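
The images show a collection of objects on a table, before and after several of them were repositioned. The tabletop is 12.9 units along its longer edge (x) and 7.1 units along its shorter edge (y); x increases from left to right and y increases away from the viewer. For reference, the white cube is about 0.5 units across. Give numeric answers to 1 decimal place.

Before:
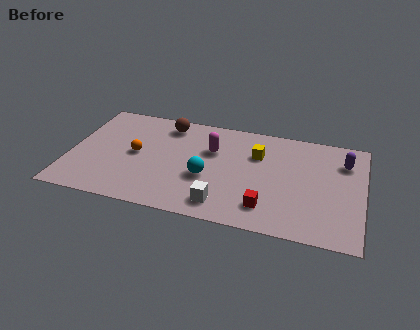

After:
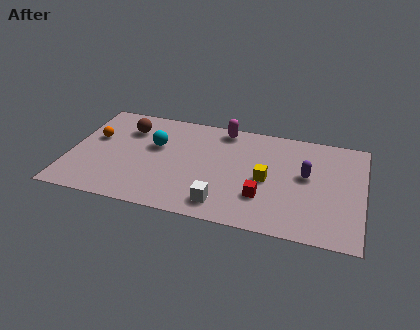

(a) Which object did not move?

the white cube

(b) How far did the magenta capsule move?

1.6

The magenta capsule was near (6.2, 4.7) before and (6.6, 6.3) after, so it travelled √(0.4² + 1.6²) ≈ 1.6 units.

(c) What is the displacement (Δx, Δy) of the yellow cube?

(0.5, -1.6)

From the two frames, the yellow cube sits at roughly (8.2, 4.9) before and (8.7, 3.3) after.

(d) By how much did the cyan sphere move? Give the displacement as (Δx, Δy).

(-2.4, 1.6)

From the two frames, the cyan sphere sits at roughly (6.1, 2.8) before and (3.7, 4.4) after.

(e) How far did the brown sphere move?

1.8

The brown sphere moved from about (4.1, 6.0) to (2.4, 5.3), a distance of √(1.7² + 0.7²) ≈ 1.8.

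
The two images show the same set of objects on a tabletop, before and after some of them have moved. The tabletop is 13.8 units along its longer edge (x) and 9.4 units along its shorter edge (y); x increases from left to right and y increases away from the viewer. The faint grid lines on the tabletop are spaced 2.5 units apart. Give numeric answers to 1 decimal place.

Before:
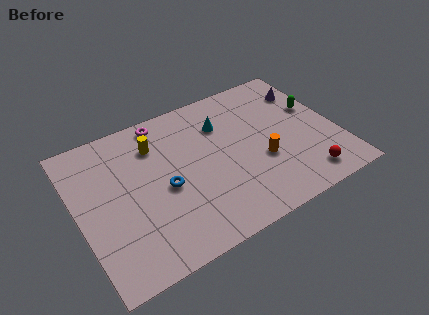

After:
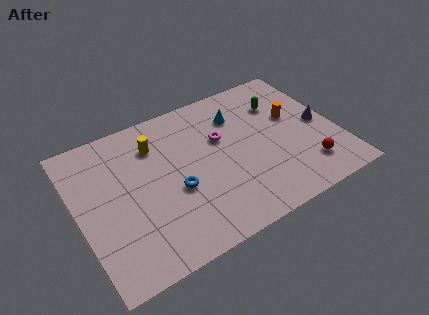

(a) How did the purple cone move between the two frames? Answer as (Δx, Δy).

(0.3, -2.6)

The purple cone was at about (12.7, 7.1) and moved to about (13.0, 4.5).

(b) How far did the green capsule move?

2.0

The green capsule moved from about (12.9, 5.7) to (11.2, 6.8), a distance of √(1.7² + 1.1²) ≈ 2.0.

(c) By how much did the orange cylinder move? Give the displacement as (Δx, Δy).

(2.1, 2.1)

The orange cylinder was at about (9.6, 3.5) and moved to about (11.7, 5.6).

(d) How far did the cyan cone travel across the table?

0.9

The cyan cone was near (8.0, 6.8) before and (8.9, 7.0) after, so it travelled √(0.9² + 0.2²) ≈ 0.9 units.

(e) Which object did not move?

the yellow cylinder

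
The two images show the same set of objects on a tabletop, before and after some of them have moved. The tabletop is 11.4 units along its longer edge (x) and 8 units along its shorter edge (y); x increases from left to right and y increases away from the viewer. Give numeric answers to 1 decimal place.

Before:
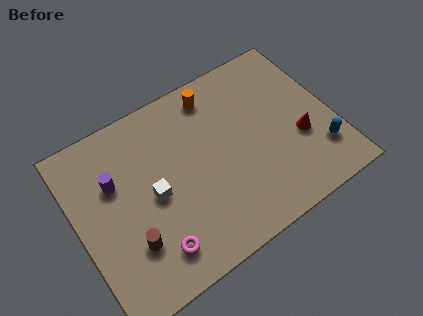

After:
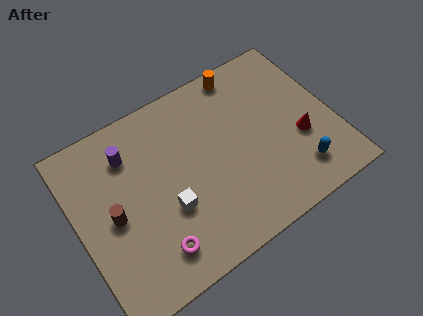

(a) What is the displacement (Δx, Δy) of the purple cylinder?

(0.8, 0.9)

The purple cylinder started near (1.8, 5.2) and ended near (2.6, 6.1).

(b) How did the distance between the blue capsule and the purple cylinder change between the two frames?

-1.1

Before: roughly 9.3 units apart; after: 8.2. That's 1.1 units closer together.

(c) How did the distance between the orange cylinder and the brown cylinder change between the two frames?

+0.9

They were about 6.4 units apart before and 7.3 after — 0.9 units further apart.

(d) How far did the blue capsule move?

1.2

The blue capsule was near (10.5, 2.0) before and (9.4, 1.6) after, so it travelled √(1.1² + 0.4²) ≈ 1.2 units.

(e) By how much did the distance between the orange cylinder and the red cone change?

-0.4

Before: roughly 5.0 units apart; after: 4.6. That's 0.4 units closer together.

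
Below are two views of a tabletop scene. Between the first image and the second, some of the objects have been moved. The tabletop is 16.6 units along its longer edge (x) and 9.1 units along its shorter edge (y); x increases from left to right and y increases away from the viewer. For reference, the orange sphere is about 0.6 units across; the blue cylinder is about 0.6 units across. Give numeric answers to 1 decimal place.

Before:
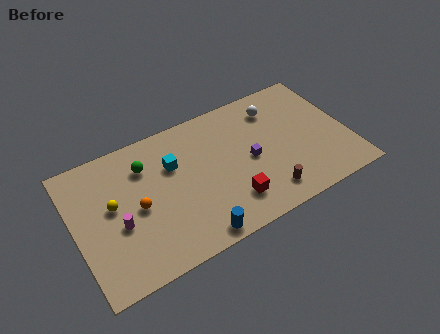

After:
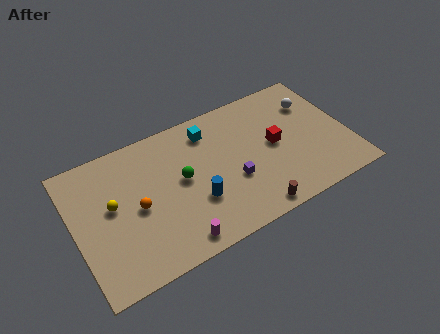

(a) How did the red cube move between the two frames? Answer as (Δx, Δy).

(3.1, 2.6)

The red cube started near (9.1, 2.1) and ended near (12.2, 4.7).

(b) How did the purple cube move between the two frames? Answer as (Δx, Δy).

(-1.2, -0.9)

From the two frames, the purple cube sits at roughly (10.6, 4.3) before and (9.4, 3.4) after.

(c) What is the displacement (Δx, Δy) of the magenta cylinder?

(3.1, -2.6)

The magenta cylinder was at about (2.5, 3.7) and moved to about (5.6, 1.1).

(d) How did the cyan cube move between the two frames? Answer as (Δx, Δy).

(2.4, 1.3)

The cyan cube was at about (6.1, 6.1) and moved to about (8.5, 7.4).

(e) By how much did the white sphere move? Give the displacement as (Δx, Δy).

(2.3, -0.6)

The white sphere started near (12.6, 7.2) and ended near (14.9, 6.6).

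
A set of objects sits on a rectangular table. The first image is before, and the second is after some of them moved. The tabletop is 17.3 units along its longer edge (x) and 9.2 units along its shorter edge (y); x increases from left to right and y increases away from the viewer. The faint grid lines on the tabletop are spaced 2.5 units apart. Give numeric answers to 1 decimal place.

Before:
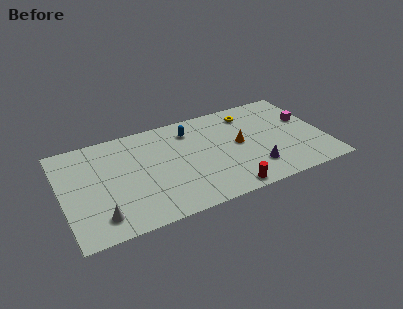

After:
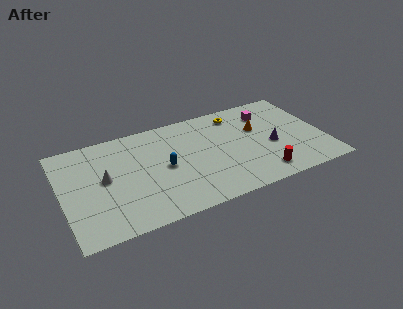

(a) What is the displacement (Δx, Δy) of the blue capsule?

(-2.0, -2.8)

The blue capsule was at about (8.7, 7.3) and moved to about (6.7, 4.5).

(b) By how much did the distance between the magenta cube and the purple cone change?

-2.0

They were about 5.2 units apart before and 3.2 after — 2.0 units closer together.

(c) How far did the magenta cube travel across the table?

2.8

The magenta cube was near (16.3, 5.6) before and (13.9, 7.1) after, so it travelled √(2.4² + 1.5²) ≈ 2.8 units.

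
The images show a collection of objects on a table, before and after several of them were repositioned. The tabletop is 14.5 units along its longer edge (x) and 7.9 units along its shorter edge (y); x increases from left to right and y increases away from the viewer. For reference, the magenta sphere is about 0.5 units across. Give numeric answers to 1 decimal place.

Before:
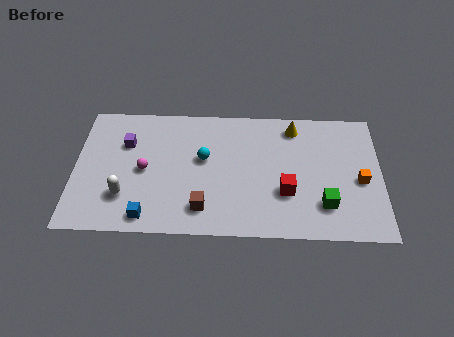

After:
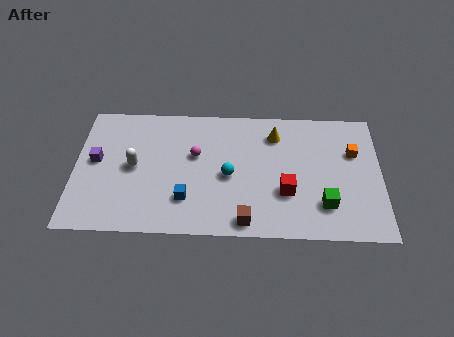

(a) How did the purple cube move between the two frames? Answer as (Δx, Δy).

(-1.4, -1.1)

The purple cube was at about (2.4, 5.4) and moved to about (1.0, 4.3).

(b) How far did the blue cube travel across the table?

2.1

From (3.5, 1.0) to (5.3, 2.1), the blue cube covered √(1.8² + 1.1²) ≈ 2.1 units.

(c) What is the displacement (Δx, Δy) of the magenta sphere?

(2.4, 1.0)

From the two frames, the magenta sphere sits at roughly (3.3, 3.8) before and (5.7, 4.8) after.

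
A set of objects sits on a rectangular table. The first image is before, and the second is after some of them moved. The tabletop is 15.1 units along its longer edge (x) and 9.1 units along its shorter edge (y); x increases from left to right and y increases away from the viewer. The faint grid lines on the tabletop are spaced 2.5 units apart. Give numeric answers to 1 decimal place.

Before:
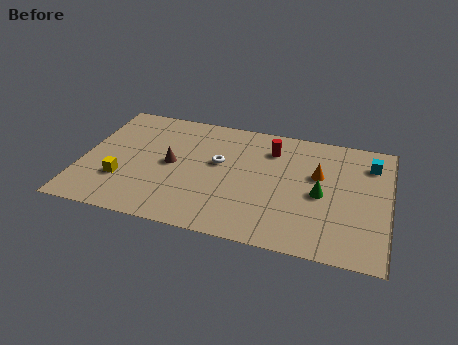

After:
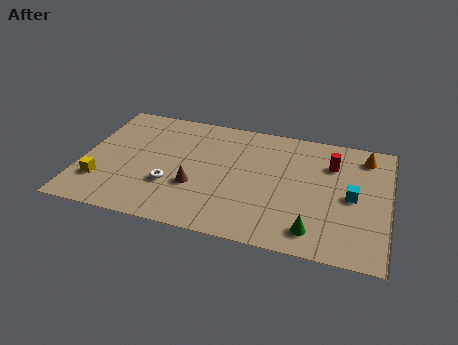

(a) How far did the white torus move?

3.2

The white torus moved from about (6.7, 5.3) to (4.5, 3.0), a distance of √(2.2² + 2.3²) ≈ 3.2.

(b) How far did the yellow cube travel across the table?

1.1

From (2.1, 2.8) to (1.1, 2.4), the yellow cube covered √(1.0² + 0.4²) ≈ 1.1 units.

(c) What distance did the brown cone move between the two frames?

1.9

The brown cone moved from about (4.4, 4.6) to (5.7, 3.2), a distance of √(1.3² + 1.4²) ≈ 1.9.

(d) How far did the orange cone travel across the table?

3.0

The orange cone was near (11.6, 5.6) before and (13.8, 7.6) after, so it travelled √(2.2² + 2.0²) ≈ 3.0 units.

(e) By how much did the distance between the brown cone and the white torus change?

-1.2

The distance was about 2.4 in the first image and 1.2 in the second, so they moved 1.2 units closer together.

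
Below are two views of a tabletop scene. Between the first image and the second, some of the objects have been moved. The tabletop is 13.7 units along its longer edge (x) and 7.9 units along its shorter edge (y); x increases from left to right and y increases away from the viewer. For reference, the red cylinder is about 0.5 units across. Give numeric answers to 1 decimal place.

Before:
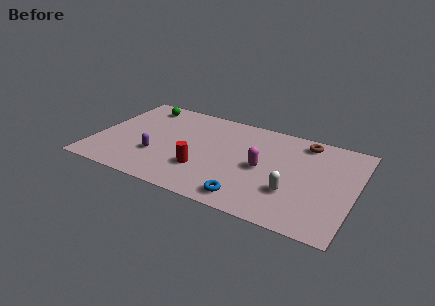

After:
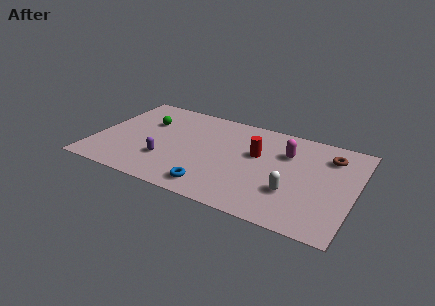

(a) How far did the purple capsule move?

0.5

The purple capsule moved from about (3.4, 2.6) to (3.9, 2.4), a distance of √(0.5² + 0.2²) ≈ 0.5.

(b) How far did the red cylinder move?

3.5

The red cylinder was near (5.9, 2.4) before and (8.5, 4.8) after, so it travelled √(2.6² + 2.4²) ≈ 3.5 units.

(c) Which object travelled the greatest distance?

the red cylinder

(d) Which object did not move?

the white capsule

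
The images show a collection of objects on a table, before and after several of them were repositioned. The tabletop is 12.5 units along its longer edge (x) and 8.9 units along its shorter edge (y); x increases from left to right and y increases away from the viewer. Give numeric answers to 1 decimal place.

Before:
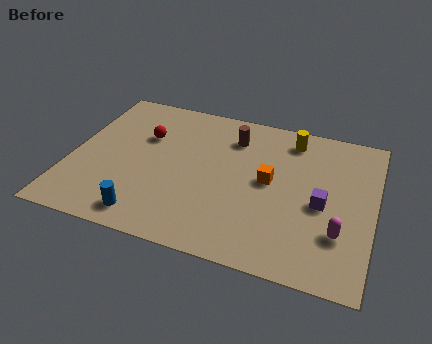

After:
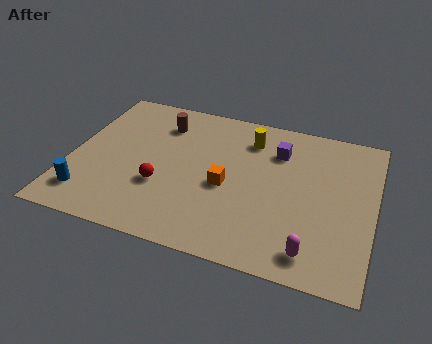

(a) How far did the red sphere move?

3.0

From (2.9, 5.9) to (3.9, 3.1), the red sphere covered √(1.0² + 2.8²) ≈ 3.0 units.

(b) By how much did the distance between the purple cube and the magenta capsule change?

+4.0

The distance was about 1.6 in the first image and 5.6 in the second, so they moved 4.0 units further apart.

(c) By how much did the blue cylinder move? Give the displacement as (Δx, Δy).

(-2.5, 0.5)

The blue cylinder started near (3.5, 1.2) and ended near (1.0, 1.7).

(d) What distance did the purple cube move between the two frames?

3.3

The purple cube was near (10.4, 4.0) before and (8.4, 6.6) after, so it travelled √(2.0² + 2.6²) ≈ 3.3 units.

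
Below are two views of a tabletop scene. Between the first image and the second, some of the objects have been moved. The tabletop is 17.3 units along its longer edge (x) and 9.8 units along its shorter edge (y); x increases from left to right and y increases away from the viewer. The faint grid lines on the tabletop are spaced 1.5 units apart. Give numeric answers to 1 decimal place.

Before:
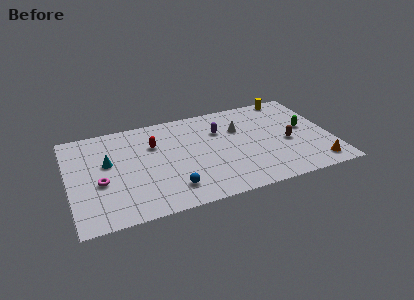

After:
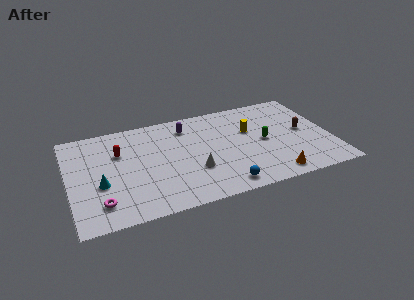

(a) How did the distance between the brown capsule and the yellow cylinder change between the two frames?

-1.2

The distance was about 4.9 in the first image and 3.7 in the second, so they moved 1.2 units closer together.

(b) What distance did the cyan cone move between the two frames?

2.1

The cyan cone was near (2.6, 5.8) before and (2.0, 3.8) after, so it travelled √(0.6² + 2.0²) ≈ 2.1 units.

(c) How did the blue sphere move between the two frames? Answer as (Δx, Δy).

(3.3, -0.8)

From the two frames, the blue sphere sits at roughly (6.5, 2.0) before and (9.8, 1.2) after.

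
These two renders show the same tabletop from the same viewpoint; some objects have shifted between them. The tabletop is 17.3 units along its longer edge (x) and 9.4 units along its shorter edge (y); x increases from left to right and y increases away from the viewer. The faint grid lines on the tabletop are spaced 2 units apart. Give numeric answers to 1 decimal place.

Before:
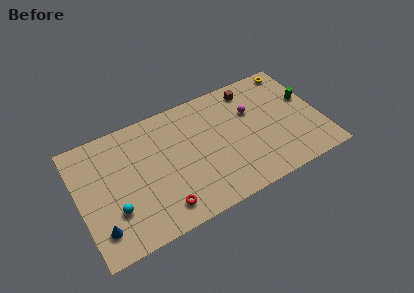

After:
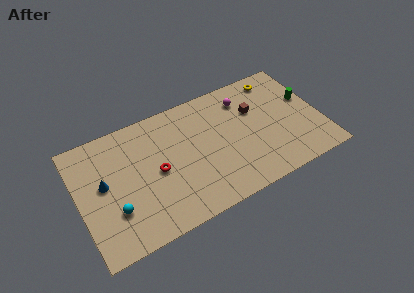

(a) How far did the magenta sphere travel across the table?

1.3

From (12.6, 6.2) to (12.2, 7.4), the magenta sphere covered √(0.4² + 1.2²) ≈ 1.3 units.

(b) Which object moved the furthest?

the blue cone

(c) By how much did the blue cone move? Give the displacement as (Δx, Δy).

(0.6, 3.2)

The blue cone was at about (1.2, 2.0) and moved to about (1.8, 5.2).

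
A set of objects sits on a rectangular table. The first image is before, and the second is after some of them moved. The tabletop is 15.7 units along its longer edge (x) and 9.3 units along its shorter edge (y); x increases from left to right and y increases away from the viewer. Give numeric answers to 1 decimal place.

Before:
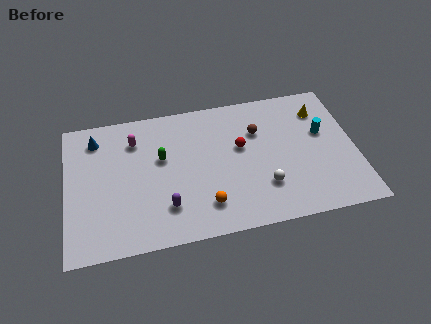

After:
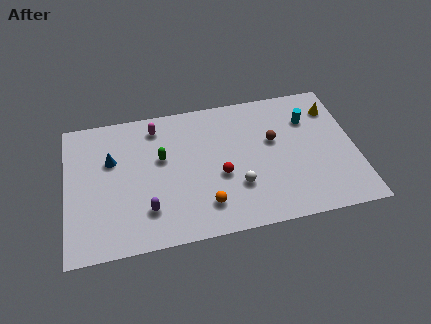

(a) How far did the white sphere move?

1.4

From (10.6, 2.6) to (9.2, 2.9), the white sphere covered √(1.4² + 0.3²) ≈ 1.4 units.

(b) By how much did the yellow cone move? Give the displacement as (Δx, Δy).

(0.7, 0.0)

From the two frames, the yellow cone sits at roughly (14.0, 7.2) before and (14.7, 7.2) after.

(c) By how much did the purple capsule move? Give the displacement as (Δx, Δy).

(-1.0, 0.0)

The purple capsule was at about (5.3, 2.3) and moved to about (4.3, 2.3).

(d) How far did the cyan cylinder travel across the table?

1.3

From (14.0, 5.6) to (13.3, 6.7), the cyan cylinder covered √(0.7² + 1.1²) ≈ 1.3 units.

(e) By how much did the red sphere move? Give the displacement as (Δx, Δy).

(-1.2, -1.7)

The red sphere was at about (9.5, 5.5) and moved to about (8.3, 3.8).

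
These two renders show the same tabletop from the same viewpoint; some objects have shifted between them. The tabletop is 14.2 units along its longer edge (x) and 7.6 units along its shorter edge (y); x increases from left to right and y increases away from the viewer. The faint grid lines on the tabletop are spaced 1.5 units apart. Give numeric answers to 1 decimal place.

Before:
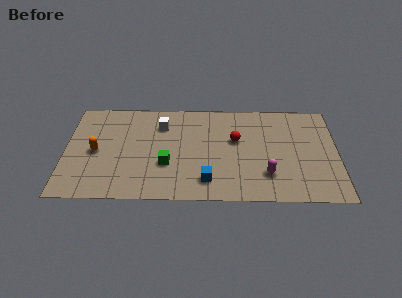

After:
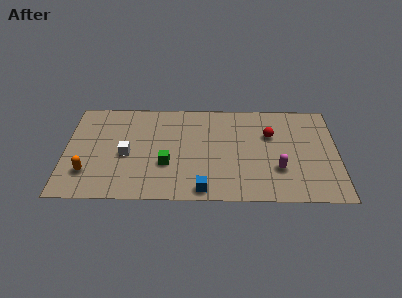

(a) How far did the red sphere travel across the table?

1.8

The red sphere was near (8.9, 4.6) before and (10.7, 5.0) after, so it travelled √(1.8² + 0.4²) ≈ 1.8 units.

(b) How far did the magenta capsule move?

0.7

The magenta capsule moved from about (10.5, 2.0) to (11.1, 2.4), a distance of √(0.6² + 0.4²) ≈ 0.7.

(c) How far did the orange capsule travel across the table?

1.6

The orange capsule was near (1.6, 3.6) before and (1.2, 2.0) after, so it travelled √(0.4² + 1.6²) ≈ 1.6 units.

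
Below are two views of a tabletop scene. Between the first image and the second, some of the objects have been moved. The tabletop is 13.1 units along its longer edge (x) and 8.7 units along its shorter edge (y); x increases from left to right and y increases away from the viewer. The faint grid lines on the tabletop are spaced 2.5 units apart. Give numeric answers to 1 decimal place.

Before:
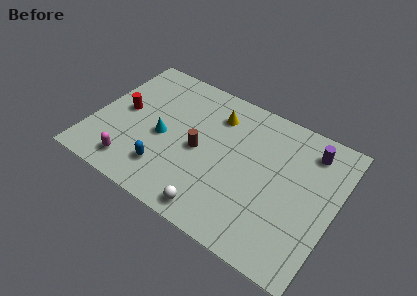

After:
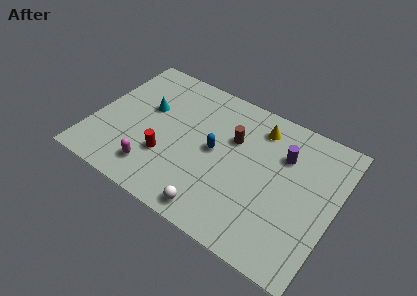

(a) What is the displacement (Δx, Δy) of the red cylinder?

(2.7, -1.7)

The red cylinder was at about (1.5, 4.5) and moved to about (4.2, 2.8).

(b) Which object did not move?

the white sphere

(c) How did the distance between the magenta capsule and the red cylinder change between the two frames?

-2.1

They were about 3.3 units apart before and 1.2 after — 2.1 units closer together.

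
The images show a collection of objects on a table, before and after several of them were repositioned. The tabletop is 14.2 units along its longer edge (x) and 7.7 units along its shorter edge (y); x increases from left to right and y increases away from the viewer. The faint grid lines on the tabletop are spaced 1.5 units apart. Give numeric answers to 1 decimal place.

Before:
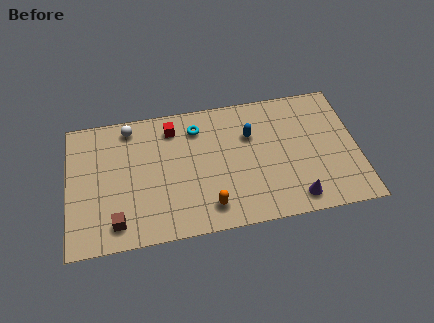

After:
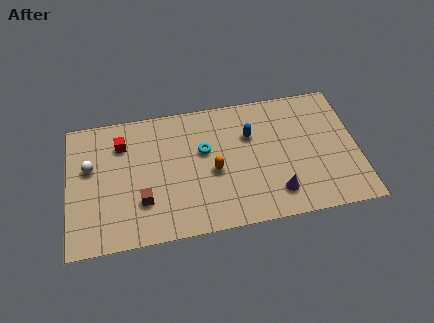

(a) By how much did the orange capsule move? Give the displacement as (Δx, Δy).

(0.3, 2.0)

The orange capsule started near (6.8, 1.4) and ended near (7.1, 3.4).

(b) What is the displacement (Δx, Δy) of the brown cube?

(1.3, 1.0)

The brown cube started near (2.3, 1.3) and ended near (3.6, 2.3).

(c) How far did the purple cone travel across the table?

1.0

From (11.0, 1.1) to (10.1, 1.6), the purple cone covered √(0.9² + 0.5²) ≈ 1.0 units.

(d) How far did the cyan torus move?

1.4

The cyan torus was near (6.4, 6.1) before and (6.7, 4.7) after, so it travelled √(0.3² + 1.4²) ≈ 1.4 units.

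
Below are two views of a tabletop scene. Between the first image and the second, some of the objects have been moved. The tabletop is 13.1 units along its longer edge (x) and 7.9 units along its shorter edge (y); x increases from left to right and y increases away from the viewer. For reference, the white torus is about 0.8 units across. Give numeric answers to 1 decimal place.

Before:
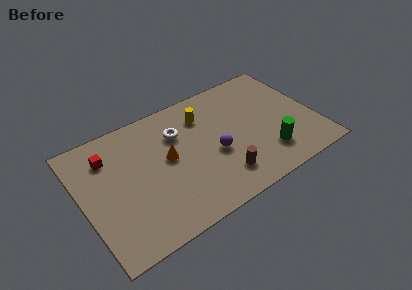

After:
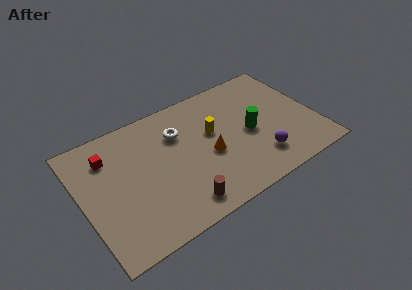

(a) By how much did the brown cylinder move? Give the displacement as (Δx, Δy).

(-2.4, -0.5)

The brown cylinder was at about (7.4, 1.7) and moved to about (5.0, 1.2).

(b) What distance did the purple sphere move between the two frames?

2.7

The purple sphere was near (7.3, 3.3) before and (9.6, 1.8) after, so it travelled √(2.3² + 1.5²) ≈ 2.7 units.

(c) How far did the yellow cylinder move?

1.3

The yellow cylinder was near (7.1, 6.0) before and (7.4, 4.7) after, so it travelled √(0.3² + 1.3²) ≈ 1.3 units.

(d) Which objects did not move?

the red cube and the white torus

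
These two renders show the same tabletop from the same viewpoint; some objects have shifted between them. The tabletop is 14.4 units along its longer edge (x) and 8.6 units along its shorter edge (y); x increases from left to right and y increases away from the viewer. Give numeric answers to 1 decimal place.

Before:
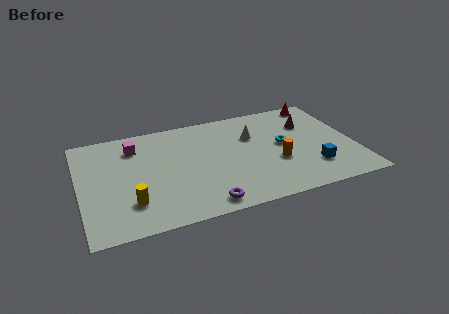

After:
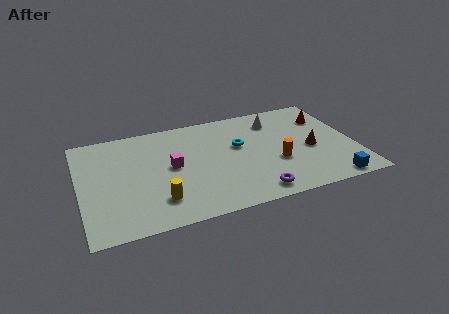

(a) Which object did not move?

the orange cylinder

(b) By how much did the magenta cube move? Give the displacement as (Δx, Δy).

(1.8, -2.2)

From the two frames, the magenta cube sits at roughly (3.0, 6.7) before and (4.8, 4.5) after.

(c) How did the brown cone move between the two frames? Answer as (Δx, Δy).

(-0.1, -2.2)

From the two frames, the brown cone sits at roughly (12.2, 6.0) before and (12.1, 3.8) after.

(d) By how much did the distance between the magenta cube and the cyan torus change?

-4.3

The distance was about 8.0 in the first image and 3.7 in the second, so they moved 4.3 units closer together.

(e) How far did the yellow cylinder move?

1.4

The yellow cylinder was near (2.5, 2.2) before and (3.9, 2.0) after, so it travelled √(1.4² + 0.2²) ≈ 1.4 units.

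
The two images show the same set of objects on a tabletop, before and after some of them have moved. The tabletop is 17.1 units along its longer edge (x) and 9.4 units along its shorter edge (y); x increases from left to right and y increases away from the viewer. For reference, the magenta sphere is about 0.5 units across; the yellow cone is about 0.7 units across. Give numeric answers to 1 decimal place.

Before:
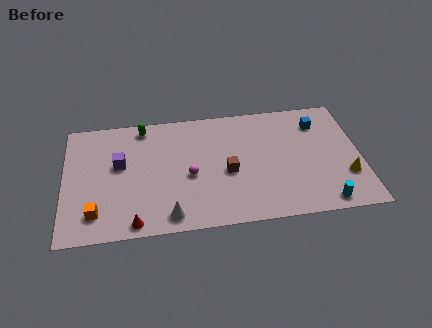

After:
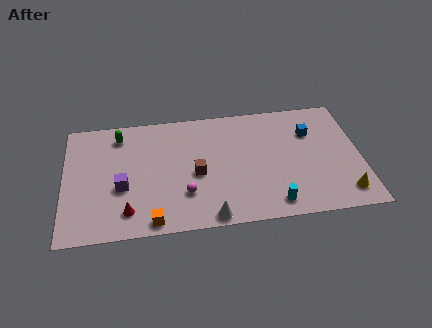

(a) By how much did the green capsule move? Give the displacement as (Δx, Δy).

(-1.4, -0.5)

The green capsule was at about (4.6, 8.3) and moved to about (3.2, 7.8).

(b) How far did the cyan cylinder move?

2.9

The cyan cylinder moved from about (14.8, 1.0) to (11.9, 1.3), a distance of √(2.9² + 0.3²) ≈ 2.9.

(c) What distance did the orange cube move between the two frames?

3.4

The orange cube moved from about (1.8, 1.9) to (5.0, 0.9), a distance of √(3.2² + 1.0²) ≈ 3.4.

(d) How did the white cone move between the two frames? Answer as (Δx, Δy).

(2.3, -0.4)

The white cone started near (6.0, 1.2) and ended near (8.3, 0.8).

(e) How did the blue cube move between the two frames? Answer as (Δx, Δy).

(-0.5, -0.7)

The blue cube was at about (14.8, 7.3) and moved to about (14.3, 6.6).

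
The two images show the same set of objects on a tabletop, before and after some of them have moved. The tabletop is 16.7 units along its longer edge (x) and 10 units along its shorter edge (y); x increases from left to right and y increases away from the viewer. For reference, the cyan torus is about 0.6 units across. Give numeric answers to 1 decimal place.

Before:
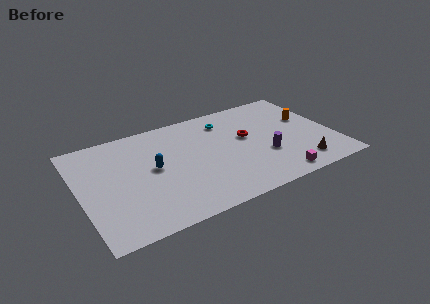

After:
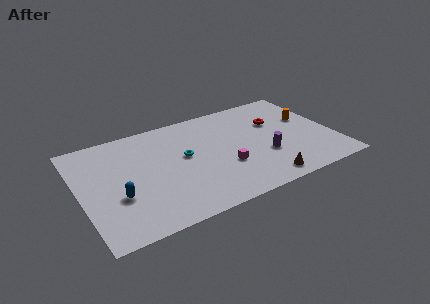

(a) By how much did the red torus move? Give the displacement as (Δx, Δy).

(2.1, 0.8)

The red torus was at about (11.1, 5.8) and moved to about (13.2, 6.6).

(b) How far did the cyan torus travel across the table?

3.9

The cyan torus was near (10.0, 8.0) before and (6.9, 5.6) after, so it travelled √(3.1² + 2.4²) ≈ 3.9 units.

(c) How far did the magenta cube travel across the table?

3.9

The magenta cube was near (12.4, 1.1) before and (9.3, 3.5) after, so it travelled √(3.1² + 2.4²) ≈ 3.9 units.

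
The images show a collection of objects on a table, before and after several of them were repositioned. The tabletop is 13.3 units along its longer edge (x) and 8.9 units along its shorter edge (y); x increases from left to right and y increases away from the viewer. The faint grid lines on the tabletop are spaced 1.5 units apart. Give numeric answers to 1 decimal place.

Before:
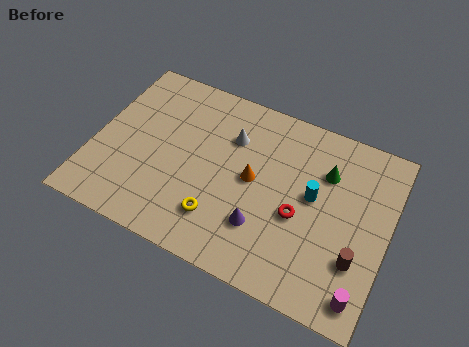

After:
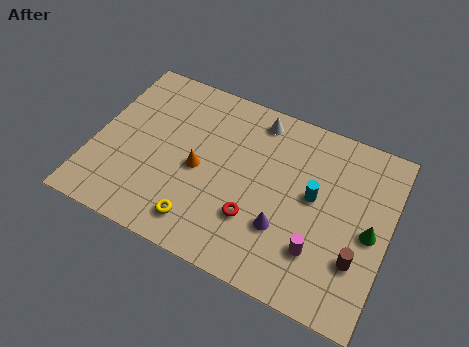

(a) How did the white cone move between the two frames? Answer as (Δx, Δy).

(1.0, 1.4)

From the two frames, the white cone sits at roughly (6.0, 6.3) before and (7.0, 7.7) after.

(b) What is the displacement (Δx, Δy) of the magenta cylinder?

(-2.1, 1.2)

The magenta cylinder was at about (12.5, 1.2) and moved to about (10.4, 2.4).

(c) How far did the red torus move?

2.1

From (9.4, 3.7) to (7.5, 2.7), the red torus covered √(1.9² + 1.0²) ≈ 2.1 units.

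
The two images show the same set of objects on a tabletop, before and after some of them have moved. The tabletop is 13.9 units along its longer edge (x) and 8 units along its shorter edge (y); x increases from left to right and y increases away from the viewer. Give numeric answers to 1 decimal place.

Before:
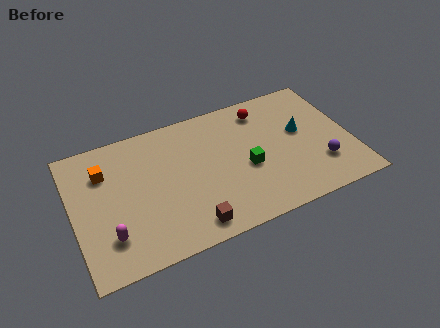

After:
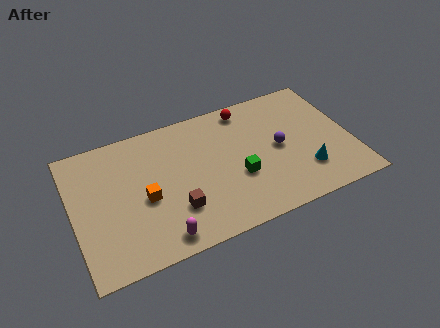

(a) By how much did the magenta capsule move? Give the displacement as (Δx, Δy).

(2.4, -1.0)

The magenta capsule was at about (1.6, 2.0) and moved to about (4.0, 1.0).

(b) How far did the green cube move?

0.6

The green cube was near (8.6, 3.4) before and (8.1, 3.0) after, so it travelled √(0.5² + 0.4²) ≈ 0.6 units.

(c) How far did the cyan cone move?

2.5

The cyan cone moved from about (11.5, 4.6) to (11.4, 2.1), a distance of √(0.1² + 2.5²) ≈ 2.5.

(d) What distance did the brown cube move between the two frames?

1.3

The brown cube was near (5.5, 1.1) before and (4.9, 2.3) after, so it travelled √(0.6² + 1.2²) ≈ 1.3 units.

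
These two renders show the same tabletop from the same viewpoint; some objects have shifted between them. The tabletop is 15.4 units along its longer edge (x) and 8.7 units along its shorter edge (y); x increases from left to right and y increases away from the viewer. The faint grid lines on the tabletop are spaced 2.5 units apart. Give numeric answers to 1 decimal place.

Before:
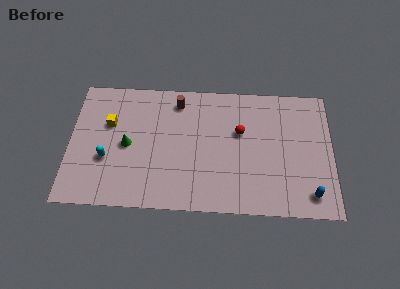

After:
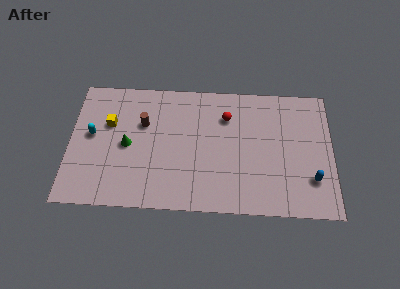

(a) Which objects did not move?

the green cone and the yellow cube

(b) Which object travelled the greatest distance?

the brown cylinder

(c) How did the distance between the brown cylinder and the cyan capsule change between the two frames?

-2.7

Before: roughly 5.8 units apart; after: 3.1. That's 2.7 units closer together.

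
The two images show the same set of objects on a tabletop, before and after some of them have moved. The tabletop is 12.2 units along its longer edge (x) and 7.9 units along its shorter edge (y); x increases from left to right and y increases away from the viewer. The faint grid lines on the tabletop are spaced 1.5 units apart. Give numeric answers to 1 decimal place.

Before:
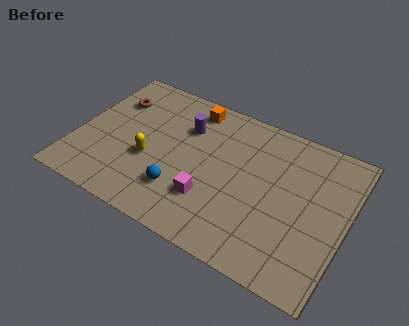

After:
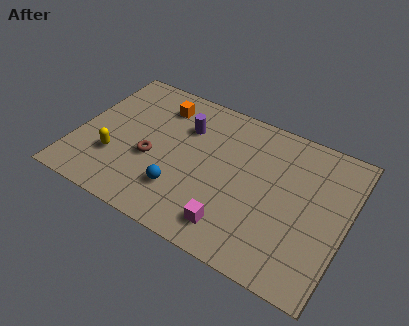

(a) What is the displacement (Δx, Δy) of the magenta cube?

(1.2, -0.9)

From the two frames, the magenta cube sits at roughly (6.3, 2.3) before and (7.5, 1.4) after.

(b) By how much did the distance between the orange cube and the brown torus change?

-0.6

The distance was about 3.7 in the first image and 3.1 in the second, so they moved 0.6 units closer together.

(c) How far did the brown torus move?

3.3

The brown torus was near (1.3, 5.7) before and (3.5, 3.2) after, so it travelled √(2.2² + 2.5²) ≈ 3.3 units.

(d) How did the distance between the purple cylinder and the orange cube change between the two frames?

+0.3

Before: roughly 1.2 units apart; after: 1.5. That's 0.3 units further apart.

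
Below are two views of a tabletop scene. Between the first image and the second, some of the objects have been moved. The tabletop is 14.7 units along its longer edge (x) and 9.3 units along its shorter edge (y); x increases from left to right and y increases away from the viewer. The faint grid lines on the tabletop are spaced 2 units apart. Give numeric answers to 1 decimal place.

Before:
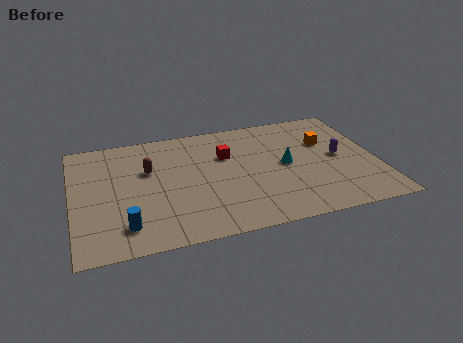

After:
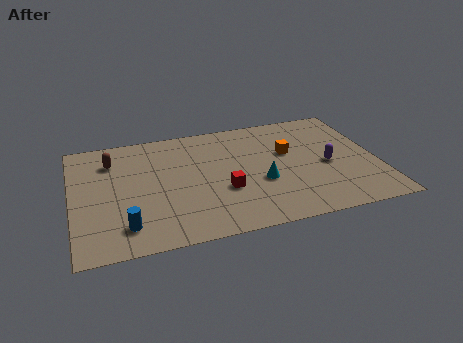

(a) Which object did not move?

the blue cylinder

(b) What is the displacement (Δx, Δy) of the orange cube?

(-1.9, -0.4)

The orange cube was at about (12.4, 6.1) and moved to about (10.5, 5.7).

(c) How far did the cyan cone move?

1.7

The cyan cone was near (10.3, 4.7) before and (9.0, 3.6) after, so it travelled √(1.3² + 1.1²) ≈ 1.7 units.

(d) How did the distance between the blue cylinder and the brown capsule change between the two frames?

+1.0

The distance was about 4.3 in the first image and 5.3 in the second, so they moved 1.0 units further apart.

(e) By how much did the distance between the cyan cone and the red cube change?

-1.4

Before: roughly 3.2 units apart; after: 1.8. That's 1.4 units closer together.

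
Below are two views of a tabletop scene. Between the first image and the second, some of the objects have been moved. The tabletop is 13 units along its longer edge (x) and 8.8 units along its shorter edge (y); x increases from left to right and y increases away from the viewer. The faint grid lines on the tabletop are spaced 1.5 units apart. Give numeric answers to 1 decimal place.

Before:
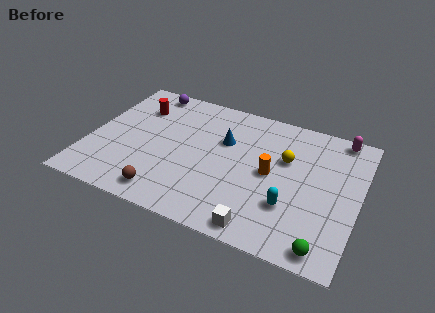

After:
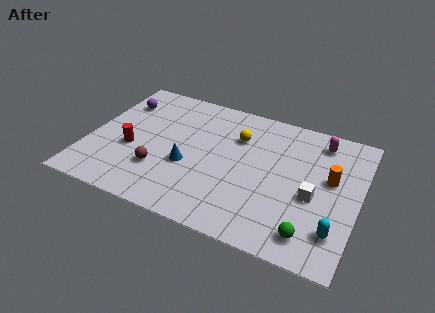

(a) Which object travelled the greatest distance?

the white cube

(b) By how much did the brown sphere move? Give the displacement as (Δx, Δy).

(-0.5, 1.4)

The brown sphere started near (4.1, 1.2) and ended near (3.6, 2.6).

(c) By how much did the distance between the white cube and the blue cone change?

+0.7

They were about 5.3 units apart before and 6.0 after — 0.7 units further apart.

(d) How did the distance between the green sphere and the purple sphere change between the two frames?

-0.5

The distance was about 11.7 in the first image and 11.2 in the second, so they moved 0.5 units closer together.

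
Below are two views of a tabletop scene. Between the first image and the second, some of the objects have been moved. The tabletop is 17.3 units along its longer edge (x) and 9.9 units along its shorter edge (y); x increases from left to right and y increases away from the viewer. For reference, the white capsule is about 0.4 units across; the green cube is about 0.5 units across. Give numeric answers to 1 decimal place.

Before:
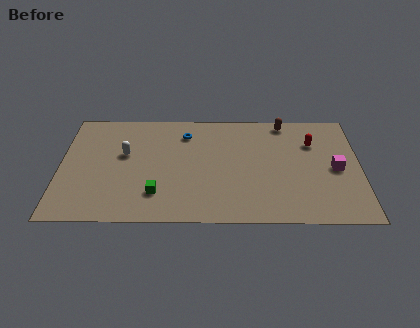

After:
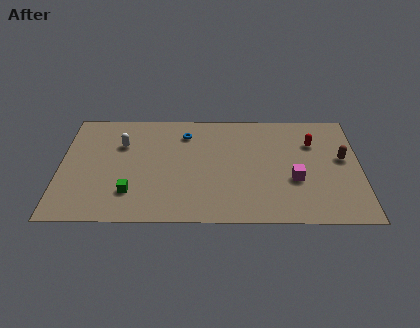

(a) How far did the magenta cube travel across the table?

2.6

From (15.9, 4.7) to (13.5, 3.7), the magenta cube covered √(2.4² + 1.0²) ≈ 2.6 units.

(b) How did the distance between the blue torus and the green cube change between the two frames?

+0.5

Before: roughly 5.6 units apart; after: 6.1. That's 0.5 units further apart.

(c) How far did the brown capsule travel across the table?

4.7

The brown capsule moved from about (13.0, 8.9) to (16.3, 5.6), a distance of √(3.3² + 3.3²) ≈ 4.7.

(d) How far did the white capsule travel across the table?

0.9

From (3.7, 5.9) to (3.5, 6.8), the white capsule covered √(0.2² + 0.9²) ≈ 0.9 units.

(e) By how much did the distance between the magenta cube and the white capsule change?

-1.8

Before: roughly 12.3 units apart; after: 10.5. That's 1.8 units closer together.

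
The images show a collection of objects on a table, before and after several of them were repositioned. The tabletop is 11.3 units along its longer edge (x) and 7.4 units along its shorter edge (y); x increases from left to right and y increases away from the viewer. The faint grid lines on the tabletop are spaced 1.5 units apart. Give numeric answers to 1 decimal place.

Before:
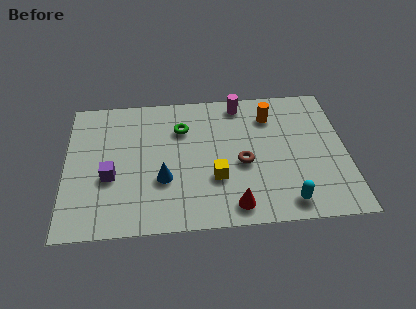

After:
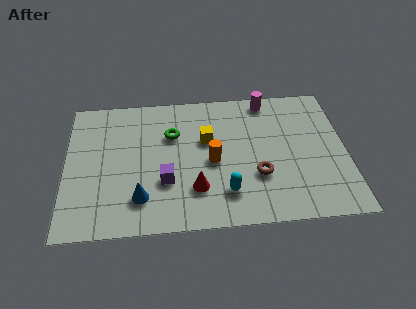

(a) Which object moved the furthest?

the orange cylinder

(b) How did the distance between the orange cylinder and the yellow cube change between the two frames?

-2.7

They were about 3.9 units apart before and 1.2 after — 2.7 units closer together.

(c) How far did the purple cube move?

2.2

The purple cube was near (1.8, 2.9) before and (4.0, 2.5) after, so it travelled √(2.2² + 0.4²) ≈ 2.2 units.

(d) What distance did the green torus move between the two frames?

0.5

From (4.7, 5.3) to (4.3, 5.0), the green torus covered √(0.4² + 0.3²) ≈ 0.5 units.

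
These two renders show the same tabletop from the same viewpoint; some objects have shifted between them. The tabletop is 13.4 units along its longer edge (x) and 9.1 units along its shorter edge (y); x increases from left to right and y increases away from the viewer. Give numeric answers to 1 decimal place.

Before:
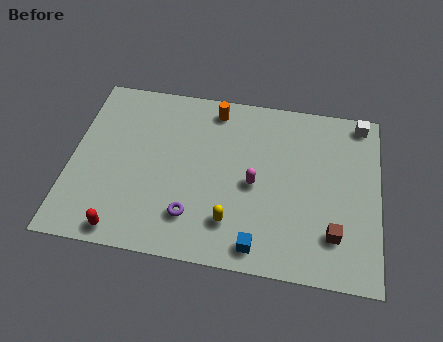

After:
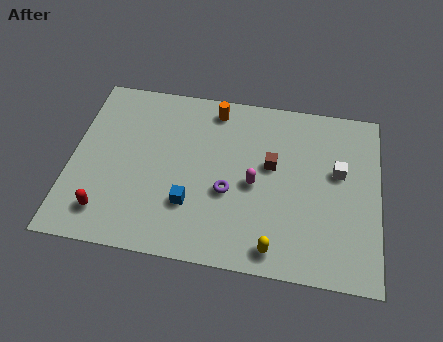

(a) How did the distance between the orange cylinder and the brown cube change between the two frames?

-4.2

They were about 7.9 units apart before and 3.7 after — 4.2 units closer together.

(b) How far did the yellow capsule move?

2.1

The yellow capsule was near (7.1, 2.1) before and (9.0, 1.1) after, so it travelled √(1.9² + 1.0²) ≈ 2.1 units.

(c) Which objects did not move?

the magenta capsule and the orange cylinder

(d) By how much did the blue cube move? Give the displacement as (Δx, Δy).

(-3.0, 1.6)

From the two frames, the blue cube sits at roughly (8.3, 1.1) before and (5.3, 2.7) after.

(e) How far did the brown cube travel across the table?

4.2

The brown cube moved from about (11.5, 2.2) to (8.7, 5.3), a distance of √(2.8² + 3.1²) ≈ 4.2.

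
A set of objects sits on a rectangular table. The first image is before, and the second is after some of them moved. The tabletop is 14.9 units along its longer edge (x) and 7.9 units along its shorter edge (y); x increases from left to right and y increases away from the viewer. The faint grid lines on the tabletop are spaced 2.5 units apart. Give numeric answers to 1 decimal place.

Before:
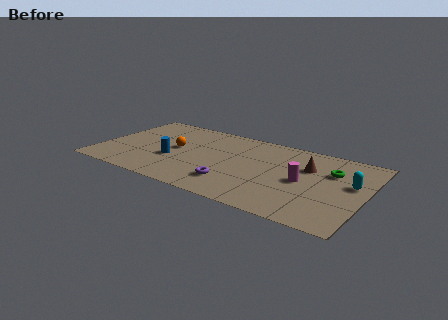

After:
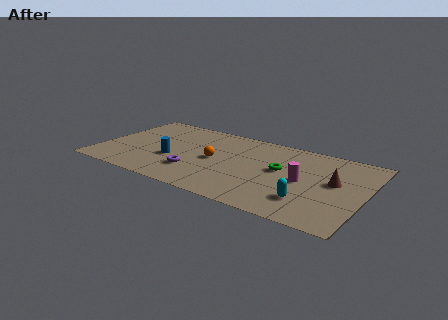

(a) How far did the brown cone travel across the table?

1.8

From (11.6, 5.3) to (13.2, 4.4), the brown cone covered √(1.6² + 0.9²) ≈ 1.8 units.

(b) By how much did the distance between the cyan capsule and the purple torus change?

-0.5

Before: roughly 6.9 units apart; after: 6.4. That's 0.5 units closer together.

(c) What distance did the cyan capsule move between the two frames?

3.3

From (14.1, 4.6) to (12.0, 2.0), the cyan capsule covered √(2.1² + 2.6²) ≈ 3.3 units.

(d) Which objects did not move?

the blue cylinder and the magenta cylinder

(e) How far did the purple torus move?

2.2

The purple torus moved from about (7.8, 1.9) to (5.6, 2.2), a distance of √(2.2² + 0.3²) ≈ 2.2.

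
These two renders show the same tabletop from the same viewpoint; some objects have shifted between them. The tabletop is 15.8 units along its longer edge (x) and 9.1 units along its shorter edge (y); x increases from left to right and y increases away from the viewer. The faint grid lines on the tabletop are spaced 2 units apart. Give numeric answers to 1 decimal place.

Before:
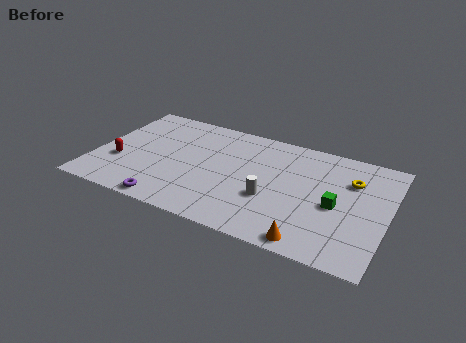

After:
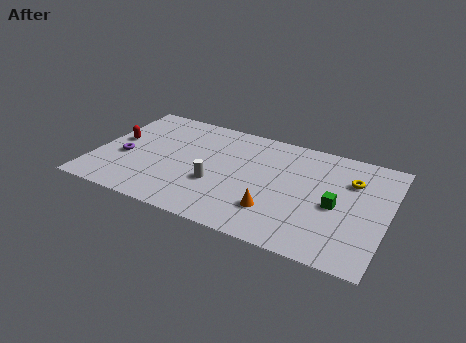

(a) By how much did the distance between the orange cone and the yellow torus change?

-0.3

Before: roughly 5.7 units apart; after: 5.4. That's 0.3 units closer together.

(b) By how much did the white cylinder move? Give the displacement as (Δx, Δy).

(-3.0, 0.0)

The white cylinder was at about (9.7, 3.3) and moved to about (6.7, 3.3).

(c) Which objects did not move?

the yellow torus and the green cube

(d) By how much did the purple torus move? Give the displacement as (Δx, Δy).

(-2.9, 2.9)

The purple torus started near (4.5, 0.8) and ended near (1.6, 3.7).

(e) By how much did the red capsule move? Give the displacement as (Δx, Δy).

(-0.4, 1.8)

From the two frames, the red capsule sits at roughly (1.4, 3.2) before and (1.0, 5.0) after.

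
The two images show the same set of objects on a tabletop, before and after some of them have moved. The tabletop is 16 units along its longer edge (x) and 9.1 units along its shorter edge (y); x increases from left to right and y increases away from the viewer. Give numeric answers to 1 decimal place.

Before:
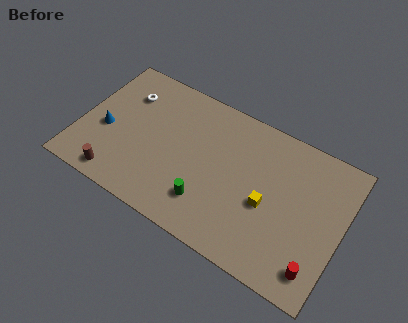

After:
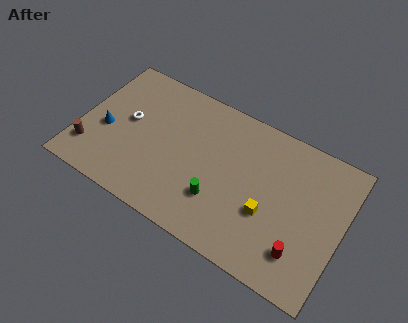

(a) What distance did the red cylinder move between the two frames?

1.1

The red cylinder moved from about (14.9, 1.6) to (13.9, 2.1), a distance of √(1.0² + 0.5²) ≈ 1.1.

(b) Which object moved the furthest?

the brown cylinder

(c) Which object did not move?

the blue cone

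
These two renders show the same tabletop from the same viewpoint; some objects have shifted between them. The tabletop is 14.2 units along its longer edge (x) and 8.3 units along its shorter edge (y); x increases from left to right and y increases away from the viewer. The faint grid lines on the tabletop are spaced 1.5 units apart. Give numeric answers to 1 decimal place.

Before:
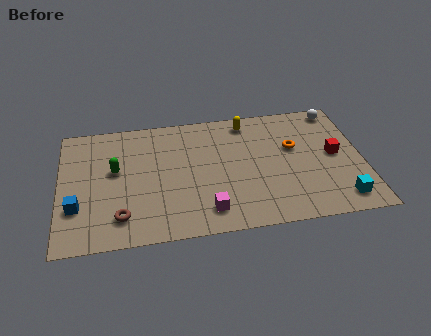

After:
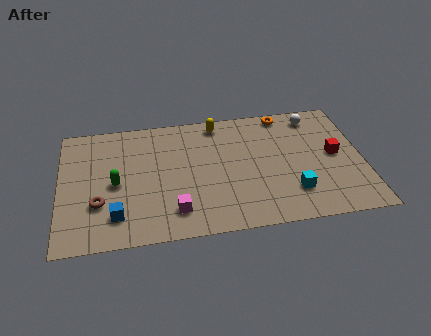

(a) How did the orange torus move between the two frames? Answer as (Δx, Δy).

(-0.3, 2.4)

The orange torus started near (11.0, 5.1) and ended near (10.7, 7.5).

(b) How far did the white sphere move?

1.1

From (13.2, 7.4) to (12.1, 7.1), the white sphere covered √(1.1² + 0.3²) ≈ 1.1 units.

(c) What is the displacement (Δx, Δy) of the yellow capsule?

(-1.4, 0.1)

The yellow capsule started near (8.9, 7.2) and ended near (7.5, 7.3).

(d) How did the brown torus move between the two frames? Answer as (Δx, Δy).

(-1.0, 1.0)

The brown torus started near (2.8, 1.7) and ended near (1.8, 2.7).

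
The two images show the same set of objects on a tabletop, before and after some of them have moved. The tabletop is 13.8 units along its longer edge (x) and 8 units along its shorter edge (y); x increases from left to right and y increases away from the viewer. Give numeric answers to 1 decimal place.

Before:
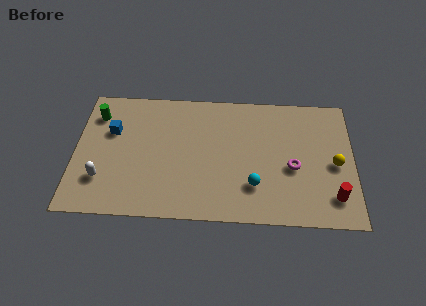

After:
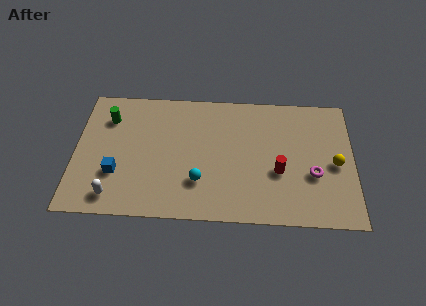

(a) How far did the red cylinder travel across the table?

3.0

The red cylinder moved from about (12.8, 1.7) to (10.1, 3.1), a distance of √(2.7² + 1.4²) ≈ 3.0.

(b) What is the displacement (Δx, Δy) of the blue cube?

(0.3, -2.6)

From the two frames, the blue cube sits at roughly (1.8, 5.2) before and (2.1, 2.6) after.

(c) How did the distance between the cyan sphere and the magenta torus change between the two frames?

+3.4

Before: roughly 2.2 units apart; after: 5.6. That's 3.4 units further apart.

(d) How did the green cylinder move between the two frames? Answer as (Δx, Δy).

(0.6, -0.2)

From the two frames, the green cylinder sits at roughly (1.0, 6.2) before and (1.6, 6.0) after.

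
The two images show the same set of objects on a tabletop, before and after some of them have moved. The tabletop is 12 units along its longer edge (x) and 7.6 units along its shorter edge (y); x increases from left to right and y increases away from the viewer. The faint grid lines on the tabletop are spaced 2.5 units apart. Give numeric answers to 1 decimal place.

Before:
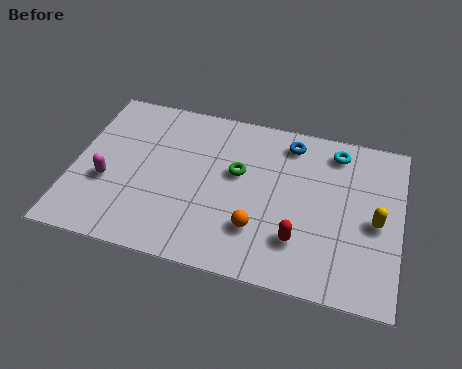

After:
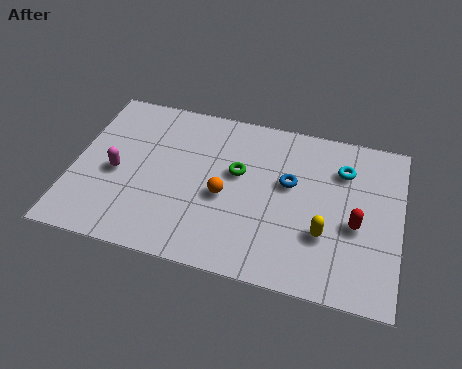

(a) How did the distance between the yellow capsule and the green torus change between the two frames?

-1.3

The distance was about 5.2 in the first image and 3.9 in the second, so they moved 1.3 units closer together.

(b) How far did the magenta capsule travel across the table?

0.6

The magenta capsule was near (1.3, 2.9) before and (1.6, 3.4) after, so it travelled √(0.3² + 0.5²) ≈ 0.6 units.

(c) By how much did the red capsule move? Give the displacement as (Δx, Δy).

(2.0, 1.2)

The red capsule started near (8.4, 2.0) and ended near (10.4, 3.2).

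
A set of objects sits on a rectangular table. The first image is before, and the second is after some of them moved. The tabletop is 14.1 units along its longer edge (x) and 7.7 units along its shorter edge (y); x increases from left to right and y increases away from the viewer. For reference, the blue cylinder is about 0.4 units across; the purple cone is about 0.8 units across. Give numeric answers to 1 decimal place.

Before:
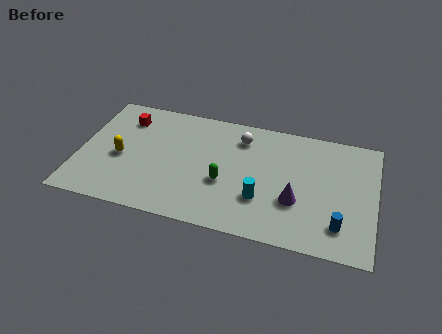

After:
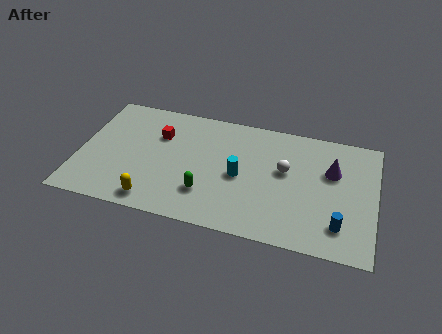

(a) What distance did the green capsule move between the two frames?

1.2

The green capsule moved from about (7.0, 3.0) to (6.2, 2.1), a distance of √(0.8² + 0.9²) ≈ 1.2.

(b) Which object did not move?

the blue cylinder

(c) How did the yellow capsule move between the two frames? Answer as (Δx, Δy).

(1.8, -2.4)

From the two frames, the yellow capsule sits at roughly (2.0, 3.4) before and (3.8, 1.0) after.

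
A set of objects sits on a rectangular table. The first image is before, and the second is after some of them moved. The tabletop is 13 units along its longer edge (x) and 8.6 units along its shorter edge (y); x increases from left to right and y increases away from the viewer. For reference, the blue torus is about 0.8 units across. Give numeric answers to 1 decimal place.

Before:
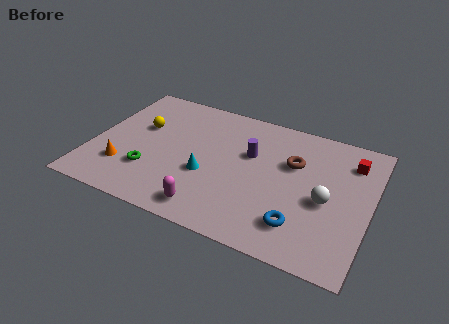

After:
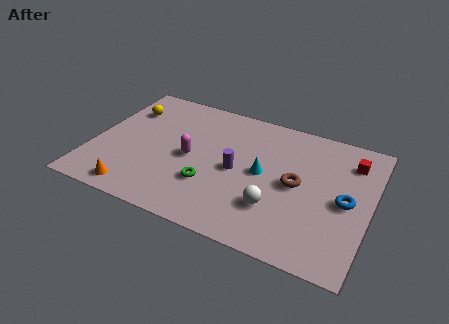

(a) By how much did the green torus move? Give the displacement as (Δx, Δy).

(2.8, 0.2)

The green torus was at about (2.9, 2.5) and moved to about (5.7, 2.7).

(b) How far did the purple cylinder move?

1.4

The purple cylinder moved from about (7.3, 5.4) to (6.8, 4.1), a distance of √(0.5² + 1.3²) ≈ 1.4.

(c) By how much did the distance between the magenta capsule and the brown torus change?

-0.6

Before: roughly 5.6 units apart; after: 5.0. That's 0.6 units closer together.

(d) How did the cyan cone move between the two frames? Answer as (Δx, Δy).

(2.5, 1.1)

The cyan cone started near (5.5, 3.3) and ended near (8.0, 4.4).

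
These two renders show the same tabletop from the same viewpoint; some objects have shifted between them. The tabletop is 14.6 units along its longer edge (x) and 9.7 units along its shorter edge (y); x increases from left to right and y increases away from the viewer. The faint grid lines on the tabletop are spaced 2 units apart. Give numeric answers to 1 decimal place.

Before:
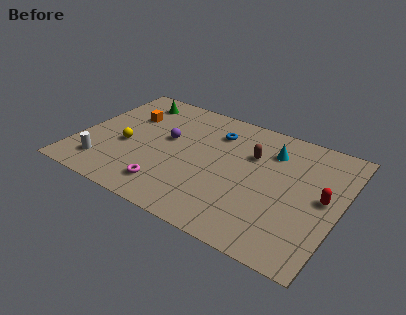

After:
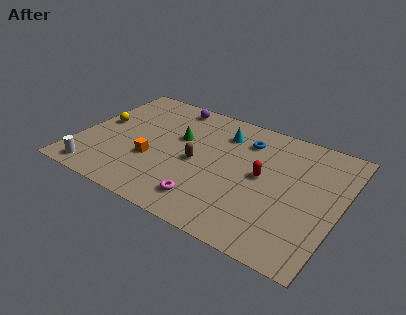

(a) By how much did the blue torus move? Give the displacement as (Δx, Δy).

(1.7, 0.1)

The blue torus started near (7.3, 7.4) and ended near (9.0, 7.5).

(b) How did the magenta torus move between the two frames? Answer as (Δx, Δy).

(2.2, 0.0)

From the two frames, the magenta torus sits at roughly (5.5, 1.8) before and (7.7, 1.8) after.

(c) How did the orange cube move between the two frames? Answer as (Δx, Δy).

(1.9, -3.1)

From the two frames, the orange cube sits at roughly (2.4, 6.6) before and (4.3, 3.5) after.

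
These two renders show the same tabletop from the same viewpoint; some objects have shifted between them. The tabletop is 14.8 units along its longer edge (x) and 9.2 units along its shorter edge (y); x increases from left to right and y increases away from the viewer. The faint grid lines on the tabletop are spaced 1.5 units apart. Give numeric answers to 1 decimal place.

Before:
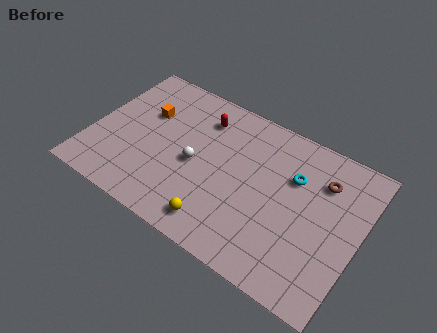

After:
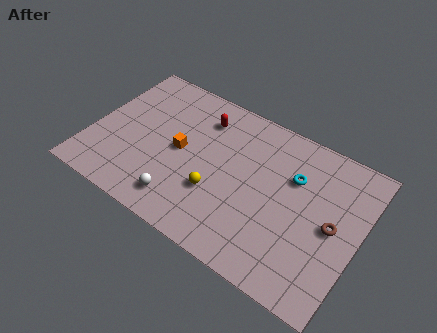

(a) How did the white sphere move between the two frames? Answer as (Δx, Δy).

(-0.3, -2.6)

From the two frames, the white sphere sits at roughly (5.8, 4.2) before and (5.5, 1.6) after.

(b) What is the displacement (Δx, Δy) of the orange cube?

(2.2, -1.4)

From the two frames, the orange cube sits at roughly (2.7, 6.0) before and (4.9, 4.6) after.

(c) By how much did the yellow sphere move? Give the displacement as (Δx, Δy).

(-0.4, 1.7)

From the two frames, the yellow sphere sits at roughly (7.6, 1.4) before and (7.2, 3.1) after.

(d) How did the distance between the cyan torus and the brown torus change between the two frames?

+1.3

Before: roughly 1.6 units apart; after: 2.9. That's 1.3 units further apart.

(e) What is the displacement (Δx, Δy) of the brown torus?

(0.9, -2.3)

The brown torus started near (12.5, 6.8) and ended near (13.4, 4.5).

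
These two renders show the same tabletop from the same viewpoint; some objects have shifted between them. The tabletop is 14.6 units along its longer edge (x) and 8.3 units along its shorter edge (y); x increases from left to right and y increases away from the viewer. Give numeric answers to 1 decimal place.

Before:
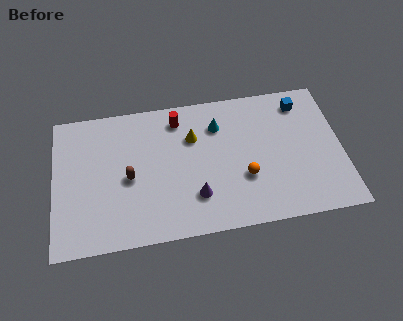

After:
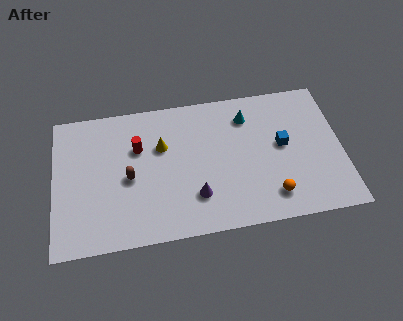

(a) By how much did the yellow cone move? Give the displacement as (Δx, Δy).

(-1.6, -0.3)

The yellow cone was at about (7.1, 5.7) and moved to about (5.5, 5.4).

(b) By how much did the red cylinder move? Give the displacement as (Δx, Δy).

(-2.1, -1.4)

The red cylinder started near (6.4, 6.9) and ended near (4.3, 5.5).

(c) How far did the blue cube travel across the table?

2.6

The blue cube was near (12.7, 6.9) before and (11.6, 4.5) after, so it travelled √(1.1² + 2.4²) ≈ 2.6 units.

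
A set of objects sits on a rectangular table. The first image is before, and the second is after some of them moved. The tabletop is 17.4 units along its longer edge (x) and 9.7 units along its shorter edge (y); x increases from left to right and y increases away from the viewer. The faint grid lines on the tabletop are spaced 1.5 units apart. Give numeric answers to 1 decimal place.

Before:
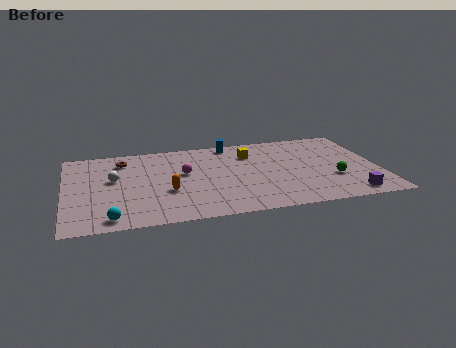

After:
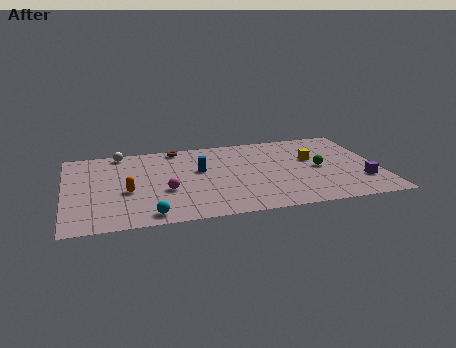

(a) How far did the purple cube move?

1.7

From (15.5, 1.2) to (16.3, 2.7), the purple cube covered √(0.8² + 1.5²) ≈ 1.7 units.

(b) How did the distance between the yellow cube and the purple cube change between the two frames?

-3.8

Before: roughly 7.9 units apart; after: 4.1. That's 3.8 units closer together.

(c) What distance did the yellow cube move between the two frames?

3.6

The yellow cube was near (10.4, 7.2) before and (13.8, 5.9) after, so it travelled √(3.4² + 1.3²) ≈ 3.6 units.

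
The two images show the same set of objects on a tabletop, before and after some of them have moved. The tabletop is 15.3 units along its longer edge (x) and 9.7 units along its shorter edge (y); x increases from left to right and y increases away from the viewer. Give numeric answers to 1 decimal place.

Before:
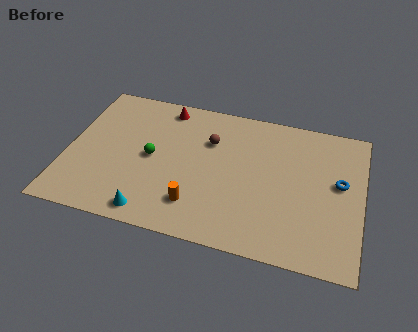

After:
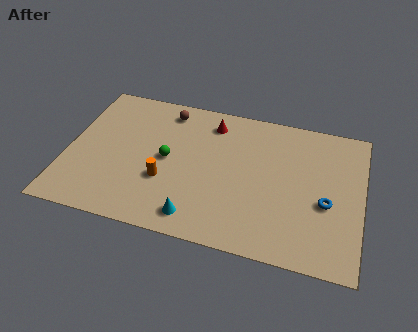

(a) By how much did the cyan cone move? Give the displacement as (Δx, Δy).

(2.3, 0.3)

The cyan cone was at about (4.7, 1.1) and moved to about (7.0, 1.4).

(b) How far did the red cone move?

2.5

From (4.8, 8.5) to (7.3, 8.0), the red cone covered √(2.5² + 0.5²) ≈ 2.5 units.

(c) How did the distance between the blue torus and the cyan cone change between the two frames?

-3.4

The distance was about 10.4 in the first image and 7.0 in the second, so they moved 3.4 units closer together.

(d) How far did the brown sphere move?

2.9

From (7.3, 6.7) to (4.9, 8.3), the brown sphere covered √(2.4² + 1.6²) ≈ 2.9 units.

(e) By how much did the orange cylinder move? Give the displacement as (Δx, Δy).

(-1.7, 1.2)

The orange cylinder started near (6.9, 2.2) and ended near (5.2, 3.4).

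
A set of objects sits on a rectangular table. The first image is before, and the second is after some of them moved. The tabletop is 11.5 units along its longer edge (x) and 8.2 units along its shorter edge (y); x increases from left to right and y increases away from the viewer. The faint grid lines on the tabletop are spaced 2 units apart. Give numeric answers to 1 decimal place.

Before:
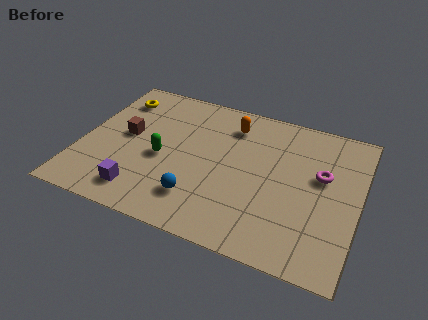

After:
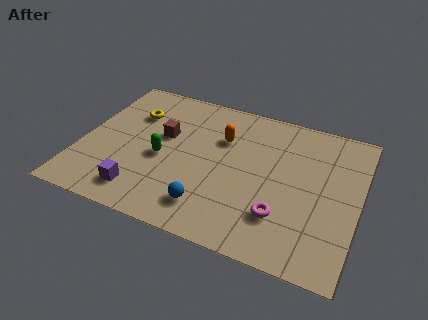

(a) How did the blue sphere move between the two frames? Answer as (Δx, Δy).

(0.5, -0.3)

From the two frames, the blue sphere sits at roughly (5.1, 1.9) before and (5.6, 1.6) after.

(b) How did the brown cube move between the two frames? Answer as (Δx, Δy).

(1.5, 0.5)

From the two frames, the brown cube sits at roughly (1.8, 4.4) before and (3.3, 4.9) after.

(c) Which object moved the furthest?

the magenta torus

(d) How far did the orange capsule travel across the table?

0.9

From (6.0, 6.5) to (5.7, 5.6), the orange capsule covered √(0.3² + 0.9²) ≈ 0.9 units.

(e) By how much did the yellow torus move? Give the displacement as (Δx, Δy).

(0.8, -0.7)

The yellow torus started near (1.1, 6.5) and ended near (1.9, 5.8).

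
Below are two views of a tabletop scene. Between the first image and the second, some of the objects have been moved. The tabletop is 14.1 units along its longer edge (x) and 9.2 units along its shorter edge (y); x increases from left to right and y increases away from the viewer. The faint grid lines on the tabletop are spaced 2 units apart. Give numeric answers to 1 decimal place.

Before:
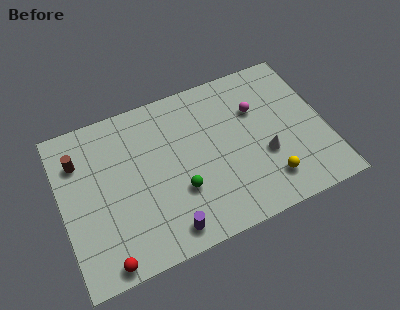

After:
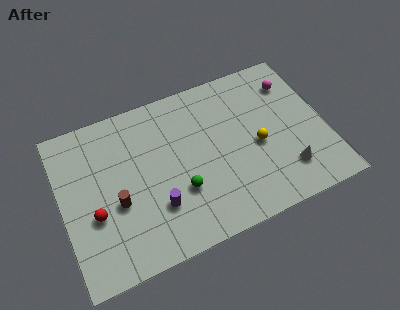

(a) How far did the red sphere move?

2.7

The red sphere was near (1.9, 0.8) before and (1.6, 3.5) after, so it travelled √(0.3² + 2.7²) ≈ 2.7 units.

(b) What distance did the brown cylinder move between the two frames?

3.5

From (1.1, 6.8) to (2.8, 3.7), the brown cylinder covered √(1.7² + 3.1²) ≈ 3.5 units.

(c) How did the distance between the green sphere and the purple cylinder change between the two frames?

-0.7

Before: roughly 2.1 units apart; after: 1.4. That's 0.7 units closer together.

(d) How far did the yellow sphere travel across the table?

2.2

From (10.7, 1.9) to (10.4, 4.1), the yellow sphere covered √(0.3² + 2.2²) ≈ 2.2 units.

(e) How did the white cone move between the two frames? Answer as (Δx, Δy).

(1.0, -1.3)

From the two frames, the white cone sits at roughly (10.7, 3.4) before and (11.7, 2.1) after.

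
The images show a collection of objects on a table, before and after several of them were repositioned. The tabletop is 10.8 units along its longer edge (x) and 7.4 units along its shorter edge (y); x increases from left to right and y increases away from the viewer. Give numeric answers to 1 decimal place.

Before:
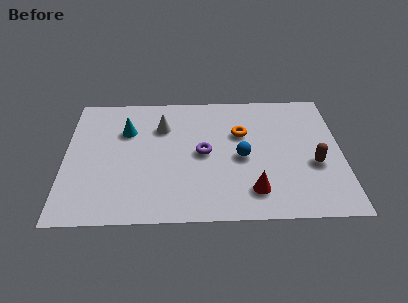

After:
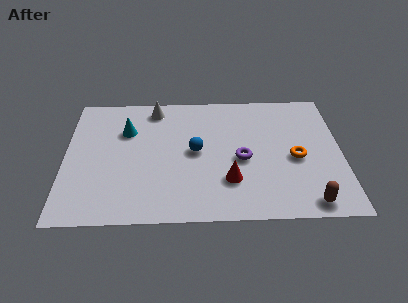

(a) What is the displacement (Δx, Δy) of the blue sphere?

(-1.8, 0.4)

From the two frames, the blue sphere sits at roughly (6.9, 3.4) before and (5.1, 3.8) after.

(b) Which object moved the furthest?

the orange torus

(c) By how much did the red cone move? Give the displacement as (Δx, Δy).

(-0.9, 0.6)

From the two frames, the red cone sits at roughly (7.3, 1.5) before and (6.4, 2.1) after.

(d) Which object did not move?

the cyan cone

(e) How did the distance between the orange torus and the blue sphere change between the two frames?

+2.5

They were about 1.4 units apart before and 3.9 after — 2.5 units further apart.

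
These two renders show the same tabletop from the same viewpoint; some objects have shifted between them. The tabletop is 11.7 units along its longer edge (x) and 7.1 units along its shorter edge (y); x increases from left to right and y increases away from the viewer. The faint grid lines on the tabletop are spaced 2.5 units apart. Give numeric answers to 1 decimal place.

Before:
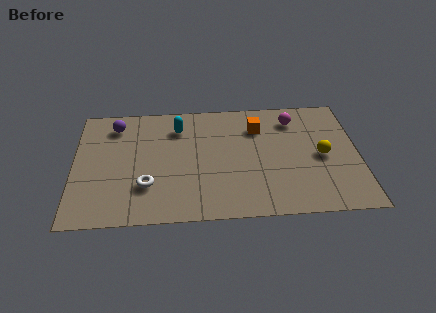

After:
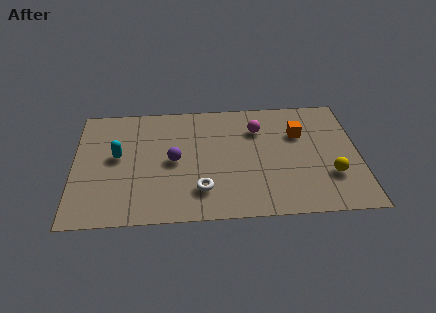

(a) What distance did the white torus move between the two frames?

2.2

From (3.0, 2.1) to (5.2, 1.7), the white torus covered √(2.2² + 0.4²) ≈ 2.2 units.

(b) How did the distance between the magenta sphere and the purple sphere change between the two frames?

-3.5

The distance was about 7.4 in the first image and 3.9 in the second, so they moved 3.5 units closer together.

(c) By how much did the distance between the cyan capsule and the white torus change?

+0.4

The distance was about 3.6 in the first image and 4.0 in the second, so they moved 0.4 units further apart.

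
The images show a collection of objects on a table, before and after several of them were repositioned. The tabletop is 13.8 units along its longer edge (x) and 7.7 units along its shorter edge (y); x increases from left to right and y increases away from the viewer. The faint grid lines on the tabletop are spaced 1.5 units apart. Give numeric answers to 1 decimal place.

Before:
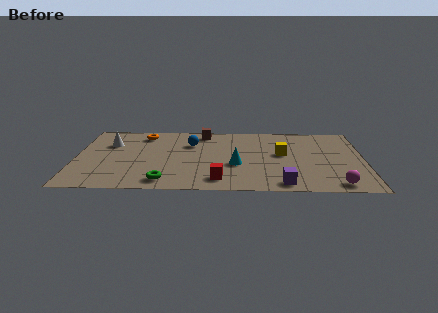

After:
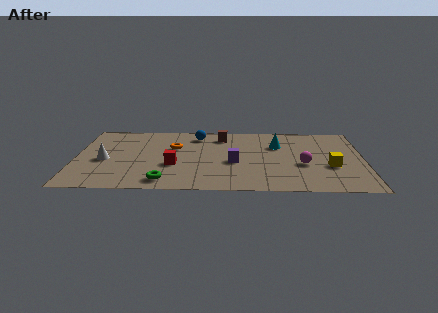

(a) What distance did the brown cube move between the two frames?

1.0

The brown cube moved from about (6.1, 6.7) to (7.0, 6.3), a distance of √(0.9² + 0.4²) ≈ 1.0.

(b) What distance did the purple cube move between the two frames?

3.3

The purple cube moved from about (9.9, 0.9) to (7.6, 3.3), a distance of √(2.3² + 2.4²) ≈ 3.3.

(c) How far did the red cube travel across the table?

2.7

The red cube moved from about (6.9, 1.3) to (4.7, 2.9), a distance of √(2.2² + 1.6²) ≈ 2.7.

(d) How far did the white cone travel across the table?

1.9

The white cone was near (1.6, 5.3) before and (1.4, 3.4) after, so it travelled √(0.2² + 1.9²) ≈ 1.9 units.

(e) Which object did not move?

the green torus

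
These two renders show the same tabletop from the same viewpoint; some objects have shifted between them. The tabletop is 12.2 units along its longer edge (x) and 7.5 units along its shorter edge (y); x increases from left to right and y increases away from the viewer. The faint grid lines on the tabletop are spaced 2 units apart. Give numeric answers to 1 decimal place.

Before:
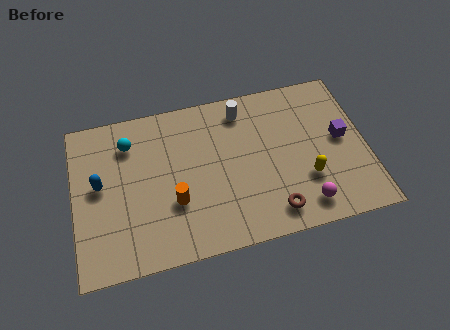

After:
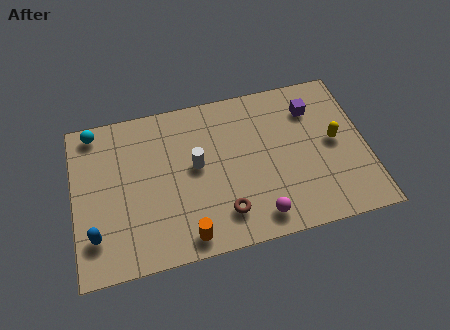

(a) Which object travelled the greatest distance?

the white cylinder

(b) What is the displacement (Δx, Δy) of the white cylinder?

(-2.1, -2.2)

From the two frames, the white cylinder sits at roughly (7.2, 6.3) before and (5.1, 4.1) after.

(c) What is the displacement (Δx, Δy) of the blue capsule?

(-0.3, -2.3)

The blue capsule was at about (1.1, 4.1) and moved to about (0.8, 1.8).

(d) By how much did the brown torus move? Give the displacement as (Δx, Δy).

(-2.0, 0.4)

The brown torus started near (8.1, 1.2) and ended near (6.1, 1.6).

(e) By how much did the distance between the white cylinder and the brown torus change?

-2.5

They were about 5.2 units apart before and 2.7 after — 2.5 units closer together.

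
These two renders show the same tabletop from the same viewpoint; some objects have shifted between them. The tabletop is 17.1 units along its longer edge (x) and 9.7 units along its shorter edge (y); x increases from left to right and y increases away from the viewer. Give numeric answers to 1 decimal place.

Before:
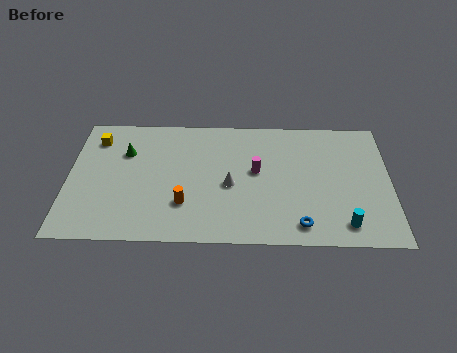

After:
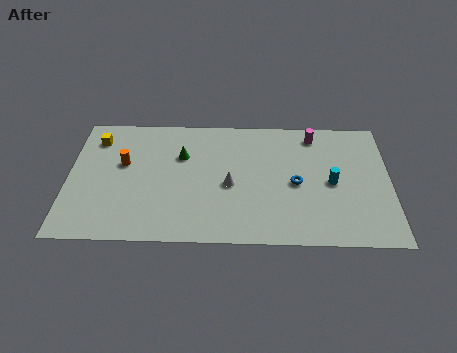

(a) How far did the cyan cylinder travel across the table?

3.2

The cyan cylinder moved from about (14.6, 1.5) to (14.0, 4.6), a distance of √(0.6² + 3.1²) ≈ 3.2.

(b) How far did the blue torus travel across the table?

3.1

The blue torus was near (12.3, 1.4) before and (12.1, 4.5) after, so it travelled √(0.2² + 3.1²) ≈ 3.1 units.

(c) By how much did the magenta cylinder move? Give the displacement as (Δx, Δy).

(3.1, 2.9)

The magenta cylinder started near (10.0, 5.4) and ended near (13.1, 8.3).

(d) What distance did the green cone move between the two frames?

3.0

The green cone moved from about (3.0, 6.7) to (6.0, 6.5), a distance of √(3.0² + 0.2²) ≈ 3.0.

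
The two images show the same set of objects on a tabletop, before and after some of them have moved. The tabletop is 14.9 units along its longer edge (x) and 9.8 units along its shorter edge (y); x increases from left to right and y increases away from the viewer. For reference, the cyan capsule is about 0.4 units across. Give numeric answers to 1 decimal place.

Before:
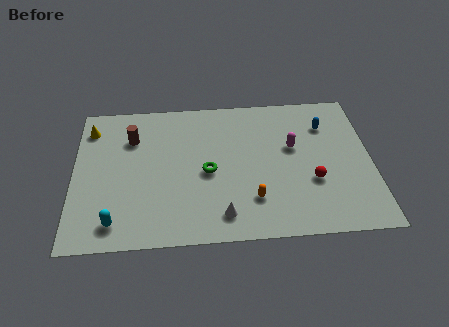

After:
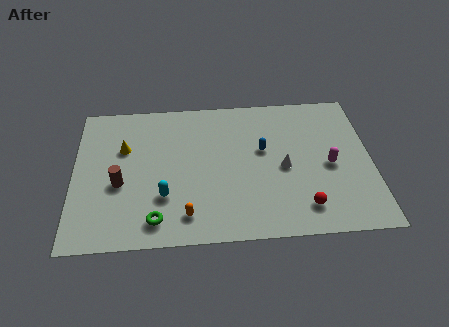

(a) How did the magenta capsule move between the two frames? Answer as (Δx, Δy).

(1.8, -1.4)

The magenta capsule started near (11.0, 5.9) and ended near (12.8, 4.5).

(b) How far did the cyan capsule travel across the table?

2.8

The cyan capsule moved from about (2.1, 1.5) to (4.5, 3.0), a distance of √(2.4² + 1.5²) ≈ 2.8.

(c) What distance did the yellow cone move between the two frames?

2.3

The yellow cone was near (0.8, 7.9) before and (2.5, 6.4) after, so it travelled √(1.7² + 1.5²) ≈ 2.3 units.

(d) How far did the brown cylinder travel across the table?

3.2

The brown cylinder was near (2.9, 7.1) before and (2.3, 4.0) after, so it travelled √(0.6² + 3.1²) ≈ 3.2 units.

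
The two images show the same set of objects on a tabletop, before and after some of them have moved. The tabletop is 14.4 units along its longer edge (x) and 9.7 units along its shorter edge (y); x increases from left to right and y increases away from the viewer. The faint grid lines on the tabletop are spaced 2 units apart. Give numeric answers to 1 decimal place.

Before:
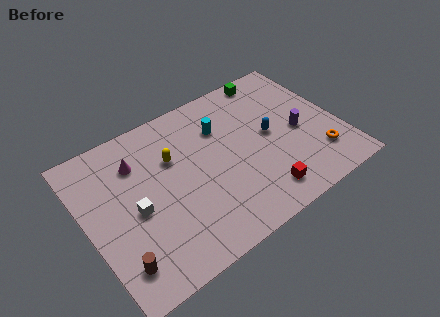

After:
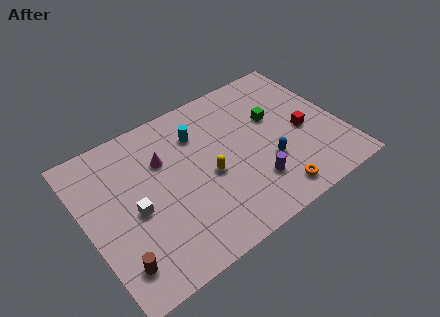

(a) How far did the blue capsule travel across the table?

1.8

The blue capsule was near (10.5, 5.0) before and (10.0, 3.3) after, so it travelled √(0.5² + 1.7²) ≈ 1.8 units.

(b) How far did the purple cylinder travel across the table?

3.6

The purple cylinder moved from about (12.1, 4.4) to (9.0, 2.5), a distance of √(3.1² + 1.9²) ≈ 3.6.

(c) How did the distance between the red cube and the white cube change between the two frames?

+2.4

The distance was about 7.3 in the first image and 9.7 in the second, so they moved 2.4 units further apart.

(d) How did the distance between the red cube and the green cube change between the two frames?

-5.3

The distance was about 7.5 in the first image and 2.2 in the second, so they moved 5.3 units closer together.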